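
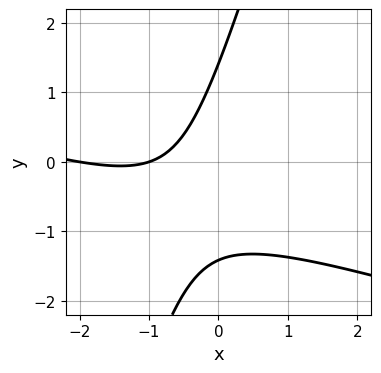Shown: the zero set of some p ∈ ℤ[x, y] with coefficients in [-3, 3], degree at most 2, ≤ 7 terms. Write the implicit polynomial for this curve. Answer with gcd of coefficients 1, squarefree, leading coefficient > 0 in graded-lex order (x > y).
1. The degree is 2 — the shape is more complex than any degree-1 curve.
2. Checking where it meets the axes: among the integer gridlines, it crosses the x-axis at x ∈ {-2, -1}.
3. Fitting integer coefficients to these (and the overall shape) gives p.

x^2 + 3*x*y - y^2 + 3*x + 2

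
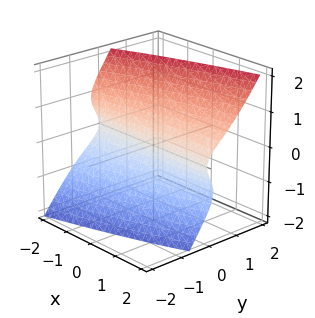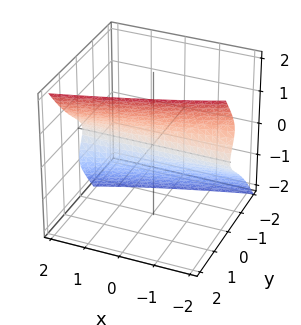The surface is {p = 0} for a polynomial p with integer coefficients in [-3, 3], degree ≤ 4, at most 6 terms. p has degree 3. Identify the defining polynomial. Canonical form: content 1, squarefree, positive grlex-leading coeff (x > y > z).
deg p = 3. A generic line meets the surface in up to 3 points.
Reading off the gridlines: every point of the x-axis in the box is on the surface; it crosses the y-axis at the gridline y = 0; it meets the z-axis at z = 0 (among the integer gridlines).
Matching integer coefficients to the picture gives p.

2*x*z^2 - 2*y^2*z - 3*y*z^2 + 3*z^3 - 3*y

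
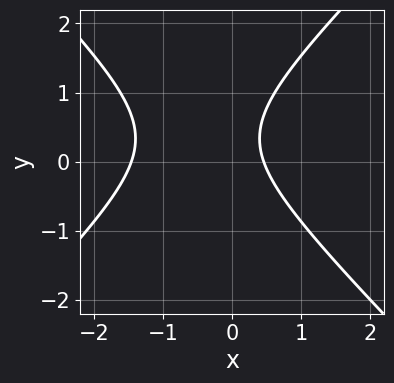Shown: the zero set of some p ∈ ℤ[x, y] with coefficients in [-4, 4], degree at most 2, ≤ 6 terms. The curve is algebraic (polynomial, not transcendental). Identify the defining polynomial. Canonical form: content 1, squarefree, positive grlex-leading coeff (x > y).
Degree: a generic line meets the curve in up to 2 points, so deg p = 2.
Against the integer gridlines: it misses every integer gridline on the y-axis.
Assembling these constraints gives the stated polynomial.

3*x^2 - 3*y^2 + 3*x + 2*y - 2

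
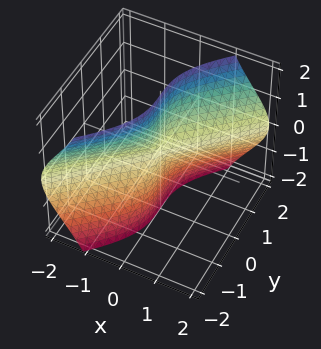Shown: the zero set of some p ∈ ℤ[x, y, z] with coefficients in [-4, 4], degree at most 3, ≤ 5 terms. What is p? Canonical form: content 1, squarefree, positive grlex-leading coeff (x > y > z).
Degree: a generic line meets the surface in up to 3 points, so deg p = 3.
Observable constraints: every point of the z-axis in the box is on the surface; every point of the x-axis in the box is on the surface; one y-axis crossing is at y = 0.
Together with the visible shape, these determine p as stated.

x*y^2 + x*z^2 - y^3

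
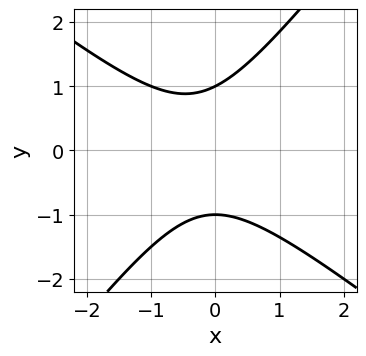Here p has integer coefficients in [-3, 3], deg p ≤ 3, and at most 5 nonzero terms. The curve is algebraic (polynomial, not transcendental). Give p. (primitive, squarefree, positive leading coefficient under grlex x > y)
The degree is 2 — the shape is more complex than any degree-1 curve.
Checking where it meets the axes: the curve avoids every integer x-axis point in the box; the y-axis gridline crossings are at y ∈ {-1, 1}.
Solving for integer coefficients yields p as stated.

2*x^2 + x*y - 2*y^2 + x + 2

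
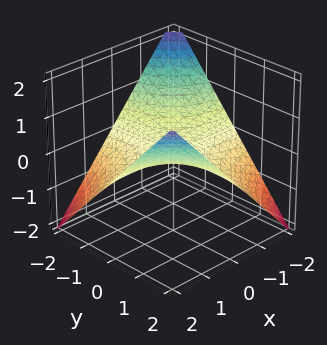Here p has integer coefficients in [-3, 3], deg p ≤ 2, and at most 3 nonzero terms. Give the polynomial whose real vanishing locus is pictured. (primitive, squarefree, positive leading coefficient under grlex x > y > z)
x*y - 2*z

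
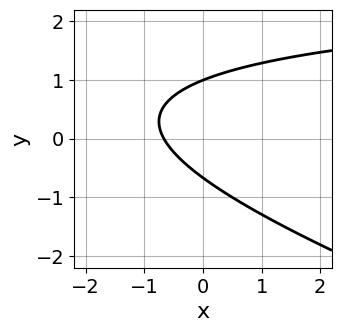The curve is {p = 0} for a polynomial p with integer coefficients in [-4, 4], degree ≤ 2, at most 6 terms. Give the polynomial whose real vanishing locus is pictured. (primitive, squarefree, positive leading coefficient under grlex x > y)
x*y + 3*y^2 - 3*x - y - 2

1. The degree is 2 — a generic line meets the curve in up to 2 points.
2. Reading off the gridlines: it crosses the y-axis at the gridline y = 1.
3. Solving for integer coefficients yields p as stated.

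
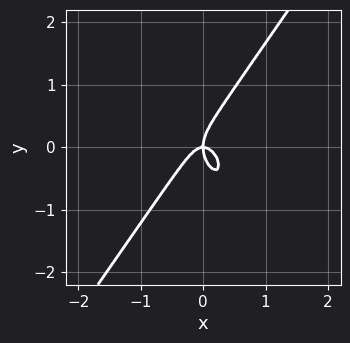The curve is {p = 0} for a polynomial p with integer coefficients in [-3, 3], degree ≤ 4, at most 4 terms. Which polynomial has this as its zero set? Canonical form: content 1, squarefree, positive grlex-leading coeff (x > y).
deg p = 3. The shape is more complex than any degree-2 curve.
Against the integer gridlines: it meets the y-axis at y = 0 (among the integer gridlines); it crosses the x-axis at the gridline x = 0.
Matching integer coefficients to the picture gives p.

3*x^3 - y^3 + x*y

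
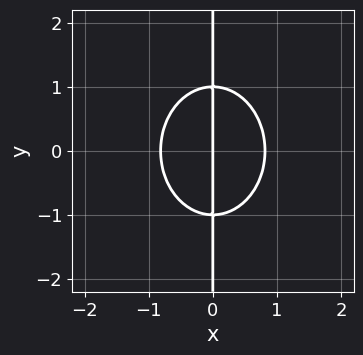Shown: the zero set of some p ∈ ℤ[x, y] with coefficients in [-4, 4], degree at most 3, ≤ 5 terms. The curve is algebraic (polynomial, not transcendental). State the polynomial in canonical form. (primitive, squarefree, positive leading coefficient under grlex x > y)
Degree: a generic line meets the curve in up to 3 points, so deg p = 3.
Symmetries: mirror symmetry y ↦ −y ⇒ only even powers of y.
From the visible intercepts: it crosses the x-axis at the gridline x = 0; every point of the y-axis in the box is on the curve.
The integer polynomial consistent with all of this is the stated p.

3*x^3 + 2*x*y^2 - 2*x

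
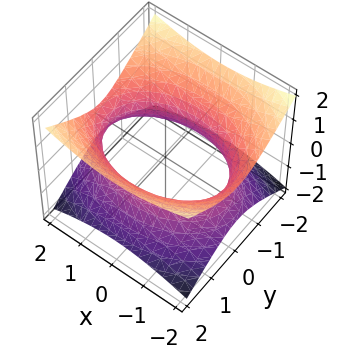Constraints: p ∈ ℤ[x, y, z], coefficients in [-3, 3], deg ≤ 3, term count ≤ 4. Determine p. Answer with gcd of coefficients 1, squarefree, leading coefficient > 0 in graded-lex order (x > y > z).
x^2 + 2*y^2 - 3*z^2 - 3

The degree is 2 — an hourglass — one-sheet hyperboloid; a quadric.
Symmetries: the x ↦ −x reflection is a symmetry, so x appears only in even powers; the z ↦ −z reflection is a symmetry, so z appears only in even powers; mirror symmetry y ↦ −y ⇒ only even powers of y.
Observable constraints: it misses every integer gridline on the z-axis.
Together with the visible shape, these determine p as stated.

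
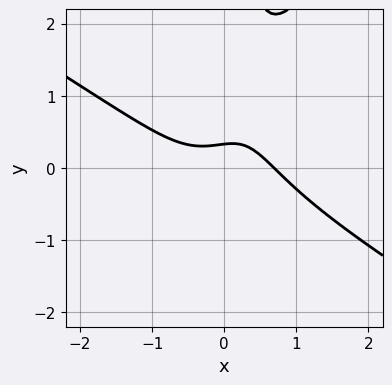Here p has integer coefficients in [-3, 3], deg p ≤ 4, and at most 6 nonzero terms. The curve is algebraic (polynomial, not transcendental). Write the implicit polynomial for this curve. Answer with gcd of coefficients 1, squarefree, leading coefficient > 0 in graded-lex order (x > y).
3*x^3 + 3*x^2*y - 3*x*y^2 + 3*y - 1

First, deg p = 3.
Finally, matching integer coefficients to the picture gives p.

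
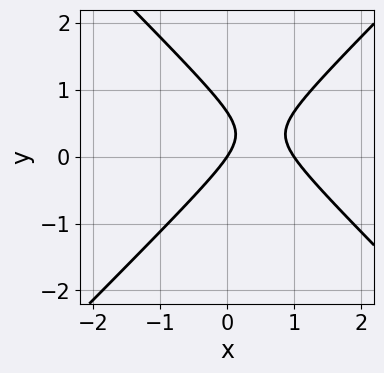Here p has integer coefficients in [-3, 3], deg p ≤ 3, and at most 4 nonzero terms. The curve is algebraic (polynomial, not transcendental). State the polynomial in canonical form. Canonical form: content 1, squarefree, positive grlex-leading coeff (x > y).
First, deg p = 2. No degree-1 curve has this shape.
Then, observable constraints: it crosses the y-axis at the gridline y = 0; among the integer gridlines, it crosses the x-axis at x ∈ {0, 1}.
Finally, together with the visible shape, these determine p as stated.

3*x^2 - 3*y^2 - 3*x + 2*y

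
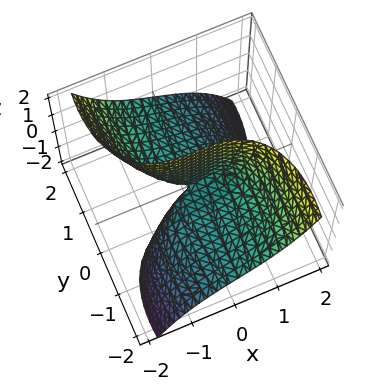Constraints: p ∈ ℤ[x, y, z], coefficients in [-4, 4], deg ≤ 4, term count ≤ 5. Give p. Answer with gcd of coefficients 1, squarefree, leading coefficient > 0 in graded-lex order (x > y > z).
x^3 + x*y^2 + 3*y*z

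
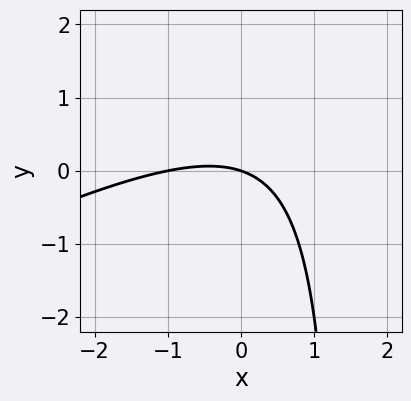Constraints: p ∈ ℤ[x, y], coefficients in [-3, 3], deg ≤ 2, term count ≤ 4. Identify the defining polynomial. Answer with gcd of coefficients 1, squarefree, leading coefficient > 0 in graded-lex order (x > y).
deg p = 2.
Reading off the gridlines: it crosses the y-axis at the gridline y = 0; the x-axis gridline crossings are at x ∈ {-1, 0}.
Putting this together gives p.

x^2 - 2*x*y + x + 3*y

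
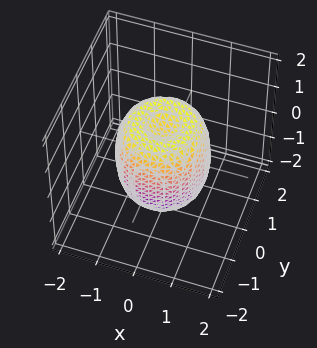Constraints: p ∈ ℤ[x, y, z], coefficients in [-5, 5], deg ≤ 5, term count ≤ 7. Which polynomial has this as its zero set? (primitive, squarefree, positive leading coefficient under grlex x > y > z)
2*x^4 + 4*x^2*y^2 + 2*y^4 - 2*x^2 - 2*y^2 + z^2 - 1

(a) Degree: no degree-3 surface has this shape, so deg p = 4.
(b) Symmetries: rotational symmetry about the z-axis ⇒ p depends on x, y only through x² + y².
(c) Against the integer gridlines: among the integer gridlines, it crosses the z-axis at z ∈ {-1, 1}; a circular section at z = -1 has radius exactly 1.
(d) Together with the visible shape, these determine p as stated.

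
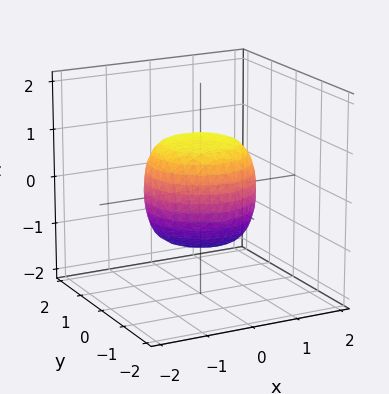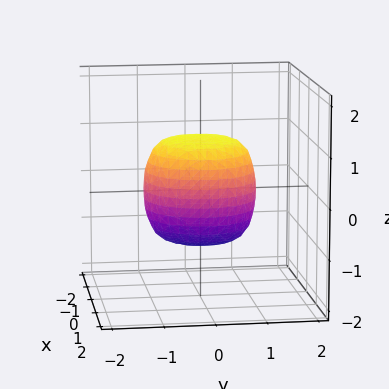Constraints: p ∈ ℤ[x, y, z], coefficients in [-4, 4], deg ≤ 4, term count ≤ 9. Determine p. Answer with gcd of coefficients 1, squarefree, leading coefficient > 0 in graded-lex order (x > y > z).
2*x^4 + 4*x^2*y^2 + 2*y^4 - x^2 - y^2 + 2*z^2 - 2

(a) Degree: no degree-3 surface has this shape, so deg p = 4.
(b) Symmetries: the z-axis is an axis of rotation, so x and y enter only as x² + y².
(c) From the visible intercepts: among the integer gridlines, it crosses the z-axis at z ∈ {-1, 1}; a circular section at z = 1 has radius between 0 and 1.
(d) Assembling these constraints gives the stated polynomial.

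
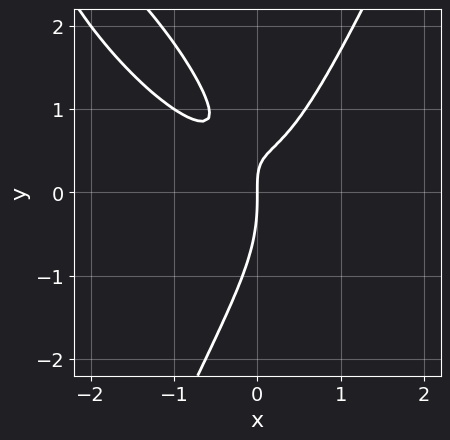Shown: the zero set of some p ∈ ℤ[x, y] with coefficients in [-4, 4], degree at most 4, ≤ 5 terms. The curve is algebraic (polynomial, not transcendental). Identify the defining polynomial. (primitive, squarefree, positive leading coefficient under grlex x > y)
3*x^3 + 3*x^2*y - y^3 - 3*x*y + 2*x

First, deg p = 3. The shape is more complex than any degree-2 curve.
Next, observable constraints: it meets the x-axis at x = 0 (among the integer gridlines); it crosses the y-axis at the gridline y = 0.
Finally, solving for integer coefficients yields p as stated.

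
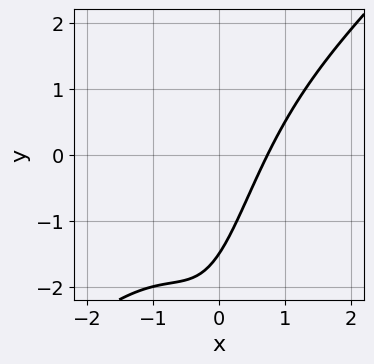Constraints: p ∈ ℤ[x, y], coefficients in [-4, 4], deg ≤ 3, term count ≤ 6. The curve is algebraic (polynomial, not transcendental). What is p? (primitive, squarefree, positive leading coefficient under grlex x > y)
(a) Degree: a generic line meets the curve in up to 3 points, so deg p = 3.
(b) Matching integer coefficients to the picture gives p.

2*x^3 - 2*x^2*y + 3*x - 2*y - 3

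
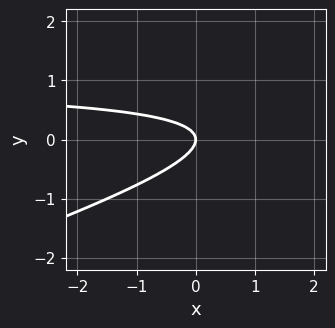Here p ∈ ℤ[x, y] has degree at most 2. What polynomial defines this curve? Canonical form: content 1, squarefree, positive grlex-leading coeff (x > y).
x*y - 3*y^2 - x

Degree: no degree-1 curve has this shape, so deg p = 2.
Observable constraints: it crosses the x-axis at the gridline x = 0; one y-axis crossing is at y = 0.
Fitting integer coefficients to these (and the overall shape) gives p.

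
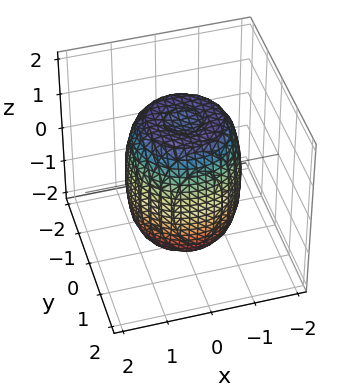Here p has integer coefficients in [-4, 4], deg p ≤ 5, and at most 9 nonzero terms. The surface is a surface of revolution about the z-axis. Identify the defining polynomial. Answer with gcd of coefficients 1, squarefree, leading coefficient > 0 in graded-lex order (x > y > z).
2*x^4 + 4*x^2*y^2 + 2*y^4 - 2*x^2 - 2*y^2 + z^2 - 2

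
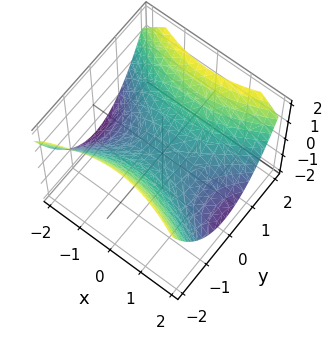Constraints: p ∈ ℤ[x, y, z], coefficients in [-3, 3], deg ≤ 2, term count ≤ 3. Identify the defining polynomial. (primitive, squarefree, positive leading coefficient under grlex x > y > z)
x^2 - 2*y^2 + 3*z

First, the degree is 2 — a hyperbolic paraboloid; a quadric.
Next, symmetries: the x ↦ −x reflection is a symmetry, so x appears only in even powers; the y ↦ −y reflection is a symmetry, so y appears only in even powers.
Next, from the axis intercepts and sections: it meets the y-axis at y = 0 (among the integer gridlines); it meets the z-axis at z = 0 (among the integer gridlines); it meets the x-axis at x = 0 (among the integer gridlines).
Finally, putting this together gives p.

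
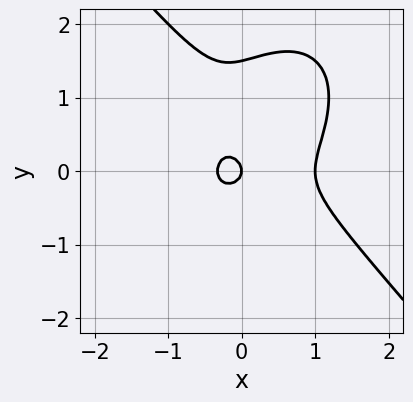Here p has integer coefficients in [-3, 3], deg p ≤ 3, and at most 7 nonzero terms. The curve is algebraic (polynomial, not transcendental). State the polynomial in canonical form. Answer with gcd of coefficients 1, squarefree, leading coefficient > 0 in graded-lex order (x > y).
3*x^3 + 2*y^3 - 2*x^2 - 3*y^2 - x

First, deg p = 3.
Then, observable constraints: the x-axis gridline crossings are at x ∈ {0, 1}; it meets the y-axis at y = 0 (among the integer gridlines).
Finally, matching integer coefficients to the picture gives p.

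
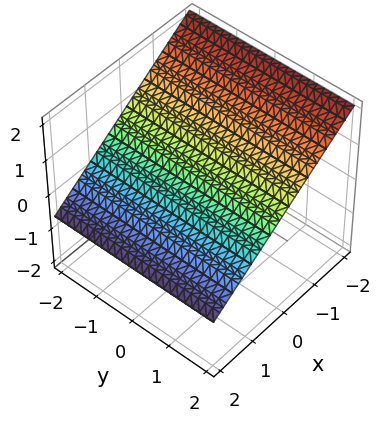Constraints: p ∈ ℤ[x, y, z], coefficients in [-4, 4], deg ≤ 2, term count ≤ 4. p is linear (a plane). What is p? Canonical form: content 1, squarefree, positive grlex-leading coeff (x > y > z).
1. The degree is 1 — every cross-section is a straight line — this is a plane.
2. From the axis intercepts and sections: it meets the x-axis at x = 1 (among the integer gridlines); it misses every integer gridline on the y-axis.
3. Fitting integer coefficients to these (and the overall shape) gives p.

2*x + 3*z - 2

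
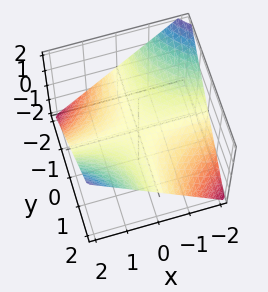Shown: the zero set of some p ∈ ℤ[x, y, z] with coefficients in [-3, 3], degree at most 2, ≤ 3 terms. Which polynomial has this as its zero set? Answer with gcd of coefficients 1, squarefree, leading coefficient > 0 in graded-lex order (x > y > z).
(a) The degree is 2 — a hyperbolic paraboloid; a quadric.
(b) Checking where it meets the axes: every point of the x-axis in the box is on the surface; it crosses the z-axis at the gridline z = 0; the visible y-axis segment lies entirely on the surface.
(c) Together with the visible shape, these determine p as stated.

x*y - 2*z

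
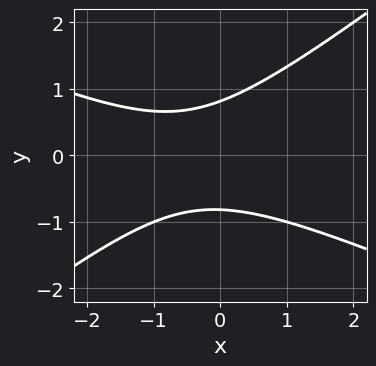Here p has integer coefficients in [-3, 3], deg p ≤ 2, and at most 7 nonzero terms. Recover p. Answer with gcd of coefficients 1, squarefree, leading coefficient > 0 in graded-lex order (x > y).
x^2 + x*y - 3*y^2 + x + 2

1. Degree: no degree-1 curve has this shape, so deg p = 2.
2. Reading off the gridlines: no x-intercept at any integer in the box.
3. Solving for integer coefficients yields p as stated.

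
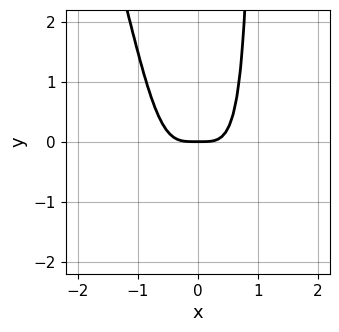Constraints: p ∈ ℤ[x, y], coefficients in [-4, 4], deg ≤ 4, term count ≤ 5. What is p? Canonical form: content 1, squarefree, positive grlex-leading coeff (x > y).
3*x^4 + x^3*y - y

First, deg p = 4. No degree-3 curve has this shape.
Then, from the visible intercepts: it meets the y-axis at y = 0 (among the integer gridlines); it crosses the x-axis at the gridline x = 0.
Finally, the integer polynomial consistent with all of this is the stated p.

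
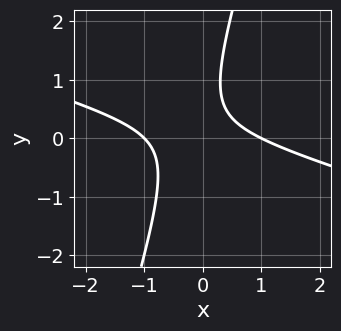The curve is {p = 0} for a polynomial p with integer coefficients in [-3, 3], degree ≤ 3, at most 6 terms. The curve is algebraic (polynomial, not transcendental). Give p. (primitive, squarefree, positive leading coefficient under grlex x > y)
Degree: the shape is more complex than any degree-1 curve, so deg p = 2.
From the visible intercepts: among the integer gridlines, it crosses the x-axis at x ∈ {-1, 1}; no y-intercept at any integer in the box.
Matching integer coefficients to the picture gives p.

x^2 + 3*x*y - y^2 + y - 1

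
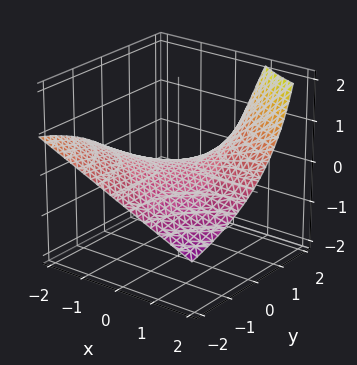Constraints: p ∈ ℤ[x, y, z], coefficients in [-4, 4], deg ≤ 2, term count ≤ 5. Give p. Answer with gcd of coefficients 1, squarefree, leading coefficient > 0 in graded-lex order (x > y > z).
Degree: a generic line meets the surface in up to 2 points, so deg p = 2.
From the axis intercepts and sections: it crosses the z-axis at the gridline z = 0; every point of the x-axis in the box is on the surface; the visible y-axis segment lies entirely on the surface.
Together with the visible shape, these determine p as stated.

x*y + y*z - 3*z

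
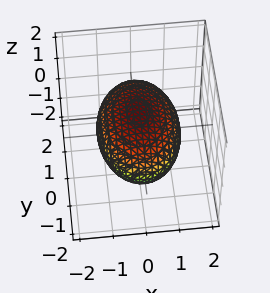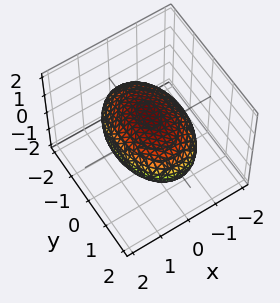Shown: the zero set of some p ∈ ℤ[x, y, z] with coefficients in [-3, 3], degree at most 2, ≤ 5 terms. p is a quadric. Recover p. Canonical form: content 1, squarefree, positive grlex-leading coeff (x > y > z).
2*x^2 + y^2 + 3*z^2 - 3

1. The degree is 2 — bounded and convex; a quadric.
2. Symmetries: the y ↦ −y reflection is a symmetry, so y appears only in even powers; mirror symmetry z ↦ −z ⇒ only even powers of z; the x ↦ −x reflection is a symmetry, so x appears only in even powers.
3. Against the integer gridlines: among the integer gridlines, it crosses the z-axis at z ∈ {-1, 1}.
4. Matching integer coefficients to the picture gives p.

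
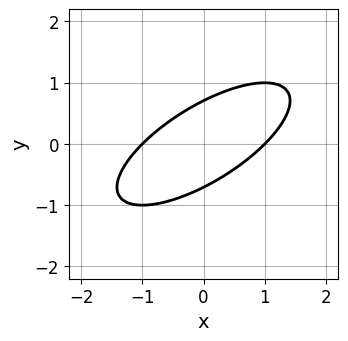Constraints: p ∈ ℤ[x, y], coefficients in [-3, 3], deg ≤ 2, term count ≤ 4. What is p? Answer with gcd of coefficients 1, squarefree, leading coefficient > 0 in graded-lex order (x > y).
(a) The degree is 2 — no degree-1 curve has this shape.
(b) From the visible intercepts: the x-axis gridline crossings are at x ∈ {-1, 1}.
(c) Putting this together gives p.

x^2 - 2*x*y + 2*y^2 - 1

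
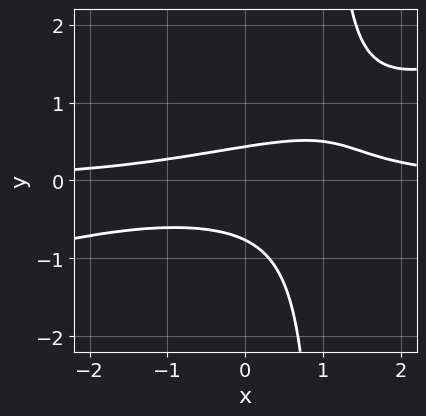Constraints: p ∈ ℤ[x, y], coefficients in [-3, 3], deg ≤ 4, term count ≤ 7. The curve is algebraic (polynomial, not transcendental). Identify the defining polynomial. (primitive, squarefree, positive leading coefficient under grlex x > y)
x^2*y - 3*x*y^2 + 3*y^2 + y - 1

1. Degree: a generic line meets the curve in up to 3 points, so deg p = 3.
2. From the visible intercepts: it misses every integer gridline on the x-axis.
3. Assembling these constraints gives the stated polynomial.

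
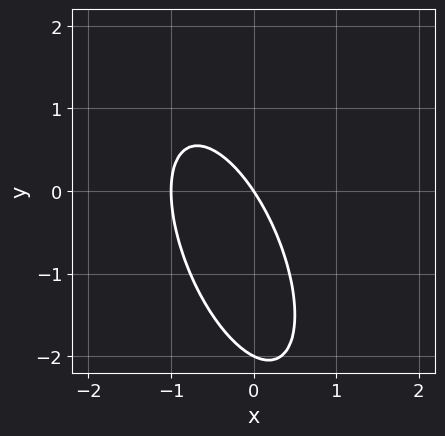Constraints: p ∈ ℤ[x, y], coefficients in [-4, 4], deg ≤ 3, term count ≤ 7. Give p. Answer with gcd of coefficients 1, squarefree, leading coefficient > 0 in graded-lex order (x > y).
First, degree: a generic line meets the curve in up to 2 points, so deg p = 2.
Then, observable constraints: among the integer gridlines, it crosses the x-axis at x ∈ {-1, 0}; among the integer gridlines, it crosses the y-axis at y ∈ {-2, 0}.
Finally, fitting integer coefficients to these (and the overall shape) gives p.

3*x^2 + 2*x*y + y^2 + 3*x + 2*y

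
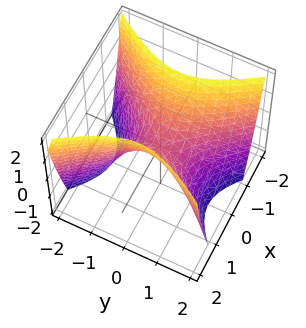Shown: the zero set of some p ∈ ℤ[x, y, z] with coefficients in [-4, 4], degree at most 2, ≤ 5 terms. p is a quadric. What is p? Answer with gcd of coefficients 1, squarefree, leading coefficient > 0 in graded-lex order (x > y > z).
3*x^2 - 2*y^2 - 2*z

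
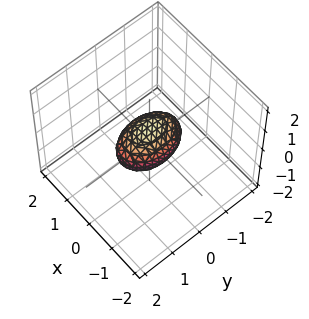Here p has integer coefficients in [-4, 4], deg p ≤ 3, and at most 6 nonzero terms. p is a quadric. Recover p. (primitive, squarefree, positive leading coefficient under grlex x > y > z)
2*x^2 + y^2 + 2*z^2 - 1

deg p = 2. Bounded and convex; a quadric.
Symmetries: mirror symmetry y ↦ −y ⇒ only even powers of y; mirror symmetry x ↦ −x ⇒ only even powers of x; mirror symmetry z ↦ −z ⇒ only even powers of z.
Checking where it meets the axes: the y-axis gridline crossings are at y ∈ {-1, 1}.
Assembling these constraints gives the stated polynomial.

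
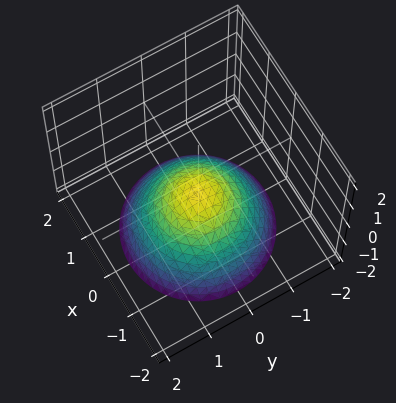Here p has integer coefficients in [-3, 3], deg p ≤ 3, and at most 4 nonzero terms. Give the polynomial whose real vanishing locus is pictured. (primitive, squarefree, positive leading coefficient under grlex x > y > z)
1. Degree: the shape is more complex than any degree-1 surface, so deg p = 2.
2. By symmetry, the z-axis is an axis of rotation, so x and y enter only as x² + y².
3. Against the integer gridlines: the surface avoids every integer x-axis point in the box; no y-intercept at any integer in the box; a circular section at z = -1 has radius exactly 1.
4. These observations pin down the coefficients.

2*x^2 + 2*y^2 + 3*z + 1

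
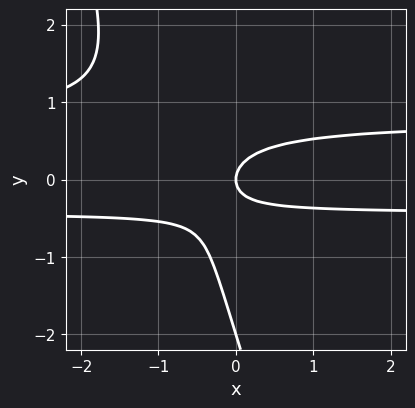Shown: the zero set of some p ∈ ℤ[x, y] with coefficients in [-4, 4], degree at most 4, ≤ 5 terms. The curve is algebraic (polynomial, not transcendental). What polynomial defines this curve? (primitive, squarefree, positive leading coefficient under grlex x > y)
(a) deg p = 3. A generic line meets the curve in up to 3 points.
(b) From the visible intercepts: among the integer gridlines, it crosses the y-axis at y ∈ {-2, 0}; it meets the x-axis at x = 0 (among the integer gridlines).
(c) Together with the visible shape, these determine p as stated.

3*x*y^2 + y^3 - x*y + 2*y^2 - x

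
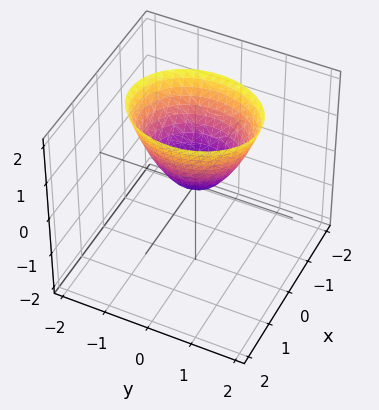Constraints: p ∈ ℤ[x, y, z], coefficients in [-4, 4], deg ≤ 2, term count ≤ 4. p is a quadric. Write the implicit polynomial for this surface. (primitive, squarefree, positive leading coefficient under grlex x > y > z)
First, deg p = 2.
Then, symmetries: the x ↦ −x reflection is a symmetry, so x appears only in even powers; the y ↦ −y reflection is a symmetry, so y appears only in even powers.
Then, reading off the gridlines: it meets the z-axis at z = 0 (among the integer gridlines); one y-axis crossing is at y = 0.
Finally, matching integer coefficients to the picture gives p.

3*x^2 + 2*y^2 - 2*z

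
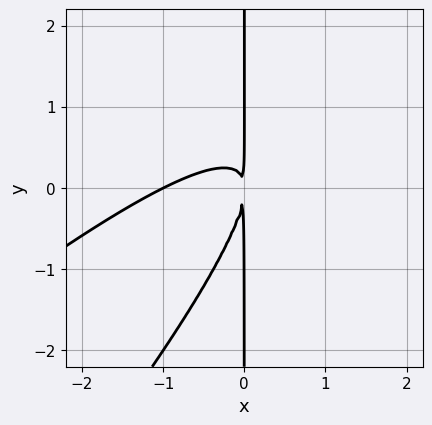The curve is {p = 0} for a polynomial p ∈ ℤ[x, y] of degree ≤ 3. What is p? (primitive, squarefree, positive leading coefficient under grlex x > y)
deg p = 3.
Observable constraints: one x-axis crossing is at x = -1; every point of the y-axis in the box is on the curve.
Matching integer coefficients to the picture gives p.

x^3 - 2*x^2*y + x*y^2 + x^2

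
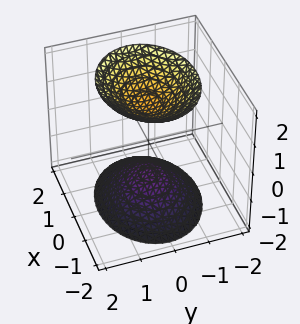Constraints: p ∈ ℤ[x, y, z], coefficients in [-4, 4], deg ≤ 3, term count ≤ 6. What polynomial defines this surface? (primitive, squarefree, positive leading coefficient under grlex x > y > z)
I count 2 distinct pieces. Treating them together as one polynomial.
Degree: two separate bowl-shaped sheets opening away from each other; a quadric, so deg p = 2.
Symmetries: it's symmetric under z → −z, forcing even powers of z; it's symmetric under y → −y, forcing even powers of y; mirror symmetry x ↦ −x ⇒ only even powers of x.
Checking where it meets the axes: no x-intercept at any integer in the box; no y-intercept at any integer in the box.
Together with the visible shape, these determine p as stated.

2*x^2 + 3*y^2 - 2*z^2 + 3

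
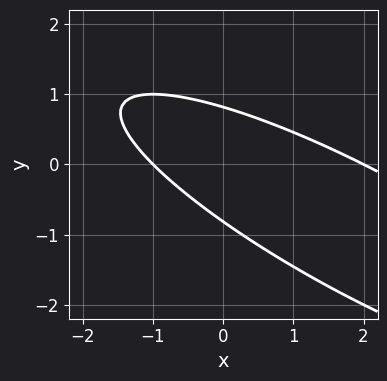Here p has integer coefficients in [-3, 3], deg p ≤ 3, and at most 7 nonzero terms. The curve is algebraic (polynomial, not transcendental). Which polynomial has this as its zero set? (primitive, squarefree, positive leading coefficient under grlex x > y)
First, degree: a generic line meets the curve in up to 2 points, so deg p = 2.
Next, against the integer gridlines: the x-axis gridline crossings are at x ∈ {-1, 2}.
Finally, together with the visible shape, these determine p as stated.

x^2 + 3*x*y + 3*y^2 - x - 2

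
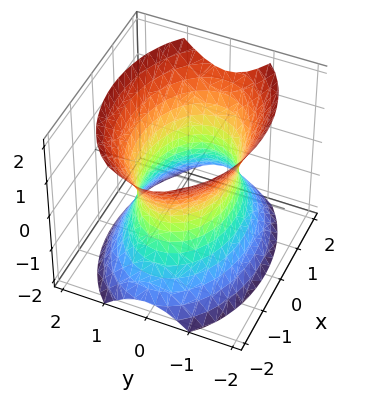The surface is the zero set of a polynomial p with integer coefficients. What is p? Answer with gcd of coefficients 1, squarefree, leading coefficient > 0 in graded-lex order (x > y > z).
x^2 + 2*y^2 - z^2 - 2

1. deg p = 2.
2. Symmetries: it's symmetric under y → −y, forcing even powers of y; mirror symmetry z ↦ −z ⇒ only even powers of z; the x ↦ −x reflection is a symmetry, so x appears only in even powers.
3. Against the integer gridlines: the y-axis gridline crossings are at y ∈ {-1, 1}; no z-intercept at any integer in the box.
4. Fitting integer coefficients to these (and the overall shape) gives p.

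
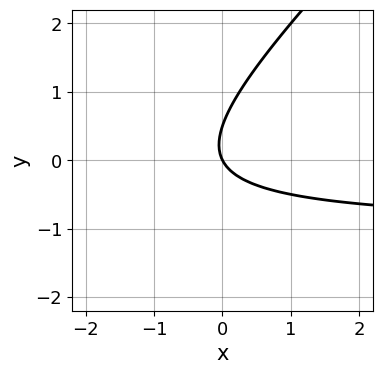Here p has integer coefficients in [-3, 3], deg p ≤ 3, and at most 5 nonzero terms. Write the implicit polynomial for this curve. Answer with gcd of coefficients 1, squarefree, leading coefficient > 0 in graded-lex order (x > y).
2*x*y - 2*y^2 + 2*x + y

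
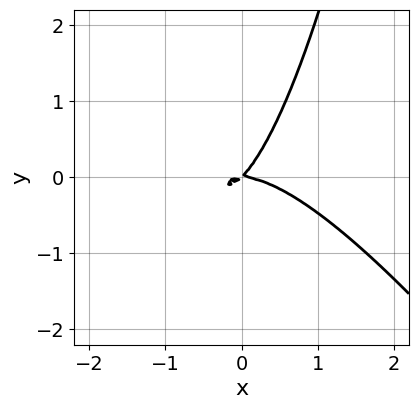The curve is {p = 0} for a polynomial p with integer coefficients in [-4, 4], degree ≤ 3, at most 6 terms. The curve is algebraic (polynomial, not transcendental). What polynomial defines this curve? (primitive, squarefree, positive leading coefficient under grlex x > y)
3*x^3 + 2*x^2*y + 3*x*y - 3*y^2

First, degree: a generic line meets the curve in up to 3 points, so deg p = 3.
Then, from the visible intercepts: it crosses the y-axis at the gridline y = 0; it crosses the x-axis at the gridline x = 0.
Finally, these observations pin down the coefficients.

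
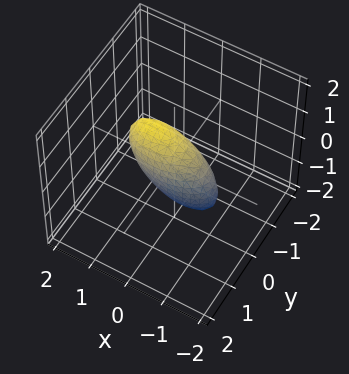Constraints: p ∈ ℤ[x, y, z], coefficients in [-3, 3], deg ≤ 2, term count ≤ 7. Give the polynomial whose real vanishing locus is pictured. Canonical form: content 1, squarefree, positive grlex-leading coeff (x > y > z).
x^2 - x*z + 3*y^2 + z^2 - 1

(a) The degree is 2 — a generic line meets the surface in up to 2 points.
(b) From the axis intercepts and sections: among the integer gridlines, it crosses the z-axis at z ∈ {-1, 1}; the x-axis gridline crossings are at x ∈ {-1, 1}.
(c) Together with the visible shape, these determine p as stated.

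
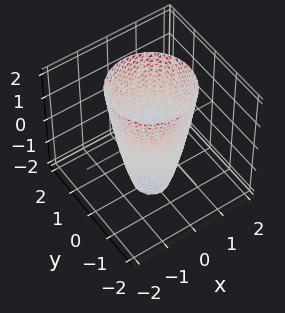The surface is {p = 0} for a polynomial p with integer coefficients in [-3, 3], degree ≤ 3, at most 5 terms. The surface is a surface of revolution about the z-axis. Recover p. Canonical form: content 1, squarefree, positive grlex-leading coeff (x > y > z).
3*x^2 + 3*y^2 - z - 3

(a) deg p = 2. The shape is more complex than any degree-1 surface.
(b) Symmetries: rotational symmetry about the z-axis ⇒ p depends on x, y only through x² + y².
(c) Against the integer gridlines: the y-axis gridline crossings are at y ∈ {-1, 1}; among the integer gridlines, it crosses the x-axis at x ∈ {-1, 1}; the surface avoids every integer z-axis point in the box.
(d) Matching integer coefficients to the picture gives p.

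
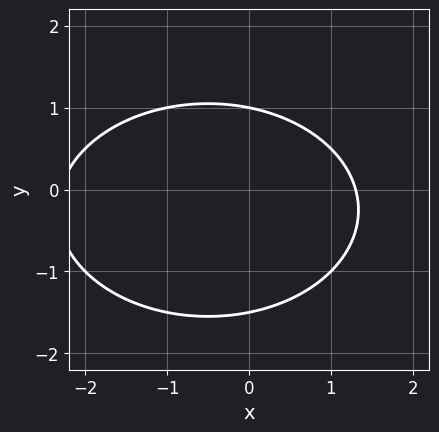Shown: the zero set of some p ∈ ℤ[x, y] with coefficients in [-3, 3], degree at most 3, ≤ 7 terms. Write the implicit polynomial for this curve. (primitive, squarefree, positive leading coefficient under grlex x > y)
x^2 + 2*y^2 + x + y - 3

1. deg p = 2.
2. Observable constraints: one y-axis crossing is at y = 1.
3. Fitting integer coefficients to these (and the overall shape) gives p.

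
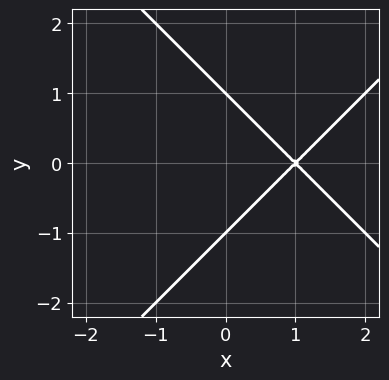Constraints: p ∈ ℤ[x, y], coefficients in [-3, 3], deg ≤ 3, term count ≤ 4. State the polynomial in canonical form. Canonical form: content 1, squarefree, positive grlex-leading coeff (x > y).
x^2 - y^2 - 2*x + 1

First, deg p = 2. A generic line meets the curve in up to 2 points.
Next, symmetries: the y ↦ −y reflection is a symmetry, so y appears only in even powers.
Next, from the visible intercepts: one x-axis crossing is at x = 1; among the integer gridlines, it crosses the y-axis at y ∈ {-1, 1}.
Finally, the integer polynomial consistent with all of this is the stated p.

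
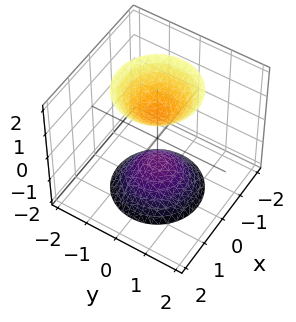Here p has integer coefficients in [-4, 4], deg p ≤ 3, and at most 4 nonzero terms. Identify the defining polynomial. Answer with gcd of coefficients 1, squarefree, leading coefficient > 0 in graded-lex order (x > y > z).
There are 2 components. They look like related sheets of one shape, so recover p as a whole.
deg p = 2. A generic line meets the surface in up to 2 points.
By symmetry, the surface is invariant under rotation about z: p = q(x² + y², z).
Reading off the gridlines: the z-axis gridline crossings are at z ∈ {-1, 1}; the surface avoids every integer x-axis point in the box.
Fitting integer coefficients to these (and the overall shape) gives p.

2*x^2 + 2*y^2 - z^2 + 1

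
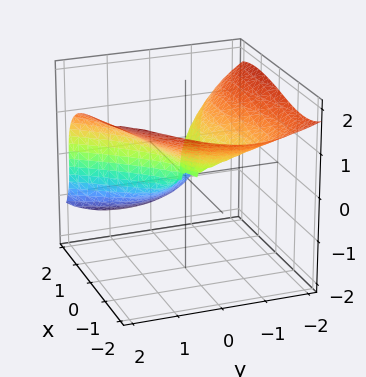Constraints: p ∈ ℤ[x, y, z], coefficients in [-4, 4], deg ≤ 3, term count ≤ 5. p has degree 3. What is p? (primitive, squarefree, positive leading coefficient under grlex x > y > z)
1. Degree: no degree-2 surface has this shape, so deg p = 3.
2. Reading off the gridlines: it crosses the y-axis at the gridline y = 0; it crosses the x-axis at the gridline x = 0; one z-axis crossing is at z = 0.
3. These observations pin down the coefficients.

x^3 + 3*z^3 + 2*x*y - 3*y^2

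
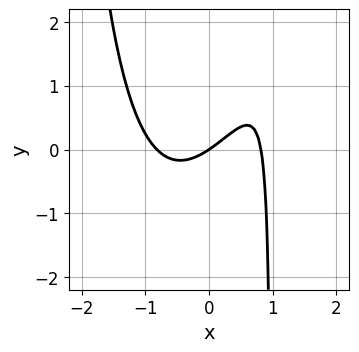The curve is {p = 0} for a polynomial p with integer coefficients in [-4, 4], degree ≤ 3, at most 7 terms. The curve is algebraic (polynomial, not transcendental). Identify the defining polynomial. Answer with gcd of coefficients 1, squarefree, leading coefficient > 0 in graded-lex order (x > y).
First, degree: a generic line meets the curve in up to 3 points, so deg p = 3.
Next, against the integer gridlines: it meets the x-axis at x = 0 (among the integer gridlines); it meets the y-axis at y = 0 (among the integer gridlines).
Finally, matching integer coefficients to the picture gives p.

3*x^3 - x^2*y - 2*x*y - 2*x + 3*y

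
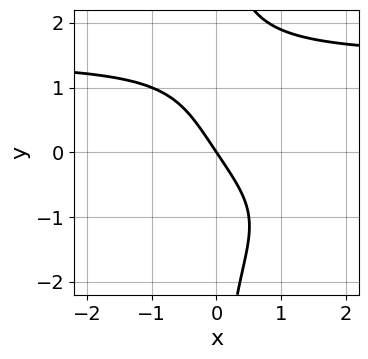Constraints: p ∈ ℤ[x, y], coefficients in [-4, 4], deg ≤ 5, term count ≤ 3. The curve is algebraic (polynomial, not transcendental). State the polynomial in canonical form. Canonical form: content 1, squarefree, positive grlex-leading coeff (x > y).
x*y^3 - 3*x - 2*y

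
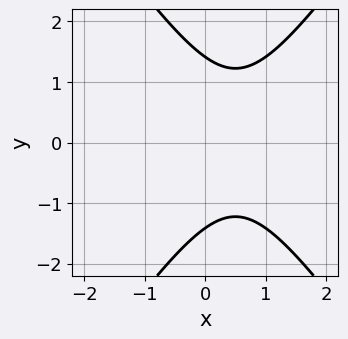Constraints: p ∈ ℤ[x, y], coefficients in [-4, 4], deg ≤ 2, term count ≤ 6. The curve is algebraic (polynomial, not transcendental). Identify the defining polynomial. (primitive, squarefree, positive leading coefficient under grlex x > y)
2*x^2 - y^2 - 2*x + 2

The degree is 2 — no degree-1 curve has this shape.
Symmetries: mirror symmetry y ↦ −y ⇒ only even powers of y.
Against the integer gridlines: it misses every integer gridline on the x-axis.
These observations pin down the coefficients.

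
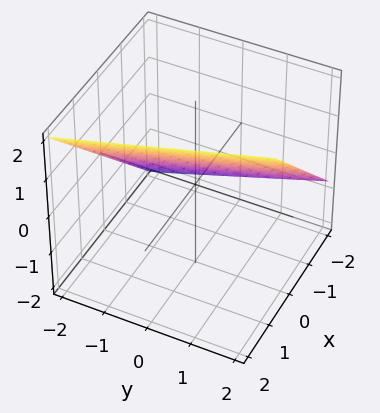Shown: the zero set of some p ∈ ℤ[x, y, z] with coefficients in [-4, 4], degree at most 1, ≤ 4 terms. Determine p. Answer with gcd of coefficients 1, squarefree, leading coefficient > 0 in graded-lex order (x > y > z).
1. Degree: every cross-section is a straight line — this is a plane, so deg p = 1.
2. Against the integer gridlines: it meets the y-axis at y = -2 (among the integer gridlines).
3. These observations pin down the coefficients.

3*x + y - 3*z + 2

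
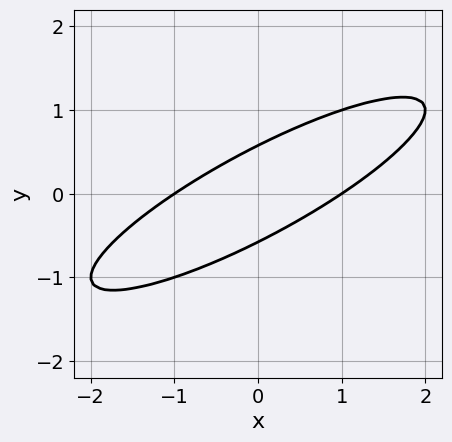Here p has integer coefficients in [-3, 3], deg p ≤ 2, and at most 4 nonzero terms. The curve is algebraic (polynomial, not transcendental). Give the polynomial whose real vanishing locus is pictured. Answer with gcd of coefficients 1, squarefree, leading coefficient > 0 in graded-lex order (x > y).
x^2 - 3*x*y + 3*y^2 - 1

deg p = 2.
Checking where it meets the axes: the x-axis gridline crossings are at x ∈ {-1, 1}.
Matching integer coefficients to the picture gives p.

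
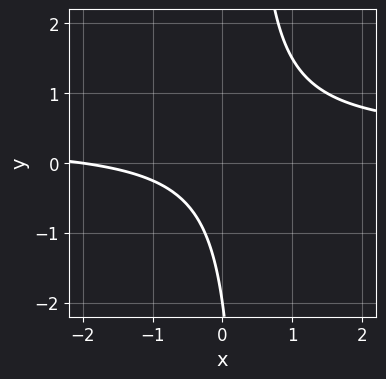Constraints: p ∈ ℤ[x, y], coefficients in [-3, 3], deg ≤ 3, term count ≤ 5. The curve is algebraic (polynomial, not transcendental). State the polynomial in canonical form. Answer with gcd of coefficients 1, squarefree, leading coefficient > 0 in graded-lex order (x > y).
3*x*y - x - y - 2

Degree: no degree-1 curve has this shape, so deg p = 2.
Reading off the gridlines: it meets the y-axis at y = -2 (among the integer gridlines); it crosses the x-axis at the gridline x = -2.
Fitting integer coefficients to these (and the overall shape) gives p.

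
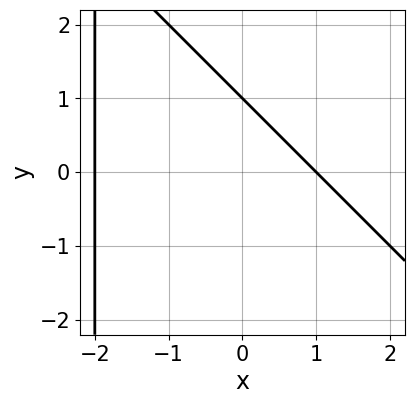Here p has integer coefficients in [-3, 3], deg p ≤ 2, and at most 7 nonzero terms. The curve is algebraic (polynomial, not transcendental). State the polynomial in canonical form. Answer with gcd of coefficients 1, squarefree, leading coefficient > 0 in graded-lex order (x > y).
x^2 + x*y + x + 2*y - 2

The degree is 2 — no degree-1 curve has this shape.
Observable constraints: one y-axis crossing is at y = 1; among the integer gridlines, it crosses the x-axis at x ∈ {-2, 1}.
These observations pin down the coefficients.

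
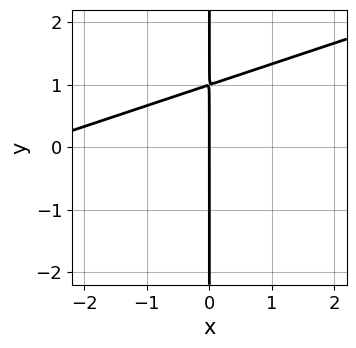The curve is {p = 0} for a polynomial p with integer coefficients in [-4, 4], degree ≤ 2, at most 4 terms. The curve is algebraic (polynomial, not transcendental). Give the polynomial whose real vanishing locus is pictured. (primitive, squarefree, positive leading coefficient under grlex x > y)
x^2 - 3*x*y + 3*x

First, degree: a generic line meets the curve in up to 2 points, so deg p = 2.
Then, checking where it meets the axes: the visible y-axis segment lies entirely on the curve; it crosses the x-axis at the gridline x = 0.
Finally, these observations pin down the coefficients.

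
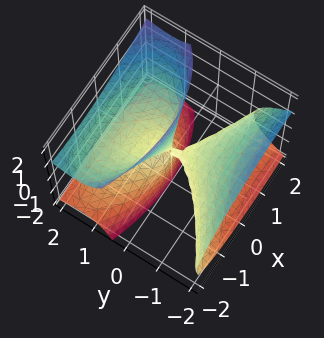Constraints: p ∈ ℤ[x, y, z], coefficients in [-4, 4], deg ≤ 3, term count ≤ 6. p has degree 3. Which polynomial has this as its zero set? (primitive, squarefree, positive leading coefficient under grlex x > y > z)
First, degree: a generic line meets the surface in up to 3 points, so deg p = 3.
Next, checking where it meets the axes: it meets the x-axis at x = 0 (among the integer gridlines); the visible z-axis segment lies entirely on the surface; it crosses the y-axis at the gridline y = 0.
Finally, fitting integer coefficients to these (and the overall shape) gives p.

y^3 - 2*y*z^2 + x^2 + x*y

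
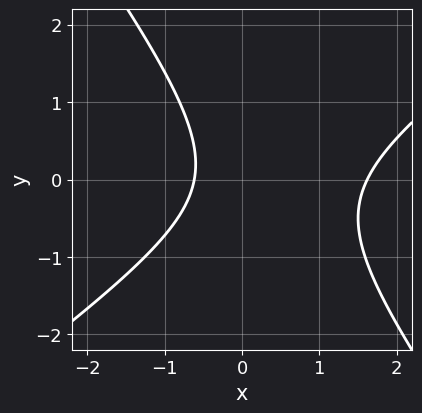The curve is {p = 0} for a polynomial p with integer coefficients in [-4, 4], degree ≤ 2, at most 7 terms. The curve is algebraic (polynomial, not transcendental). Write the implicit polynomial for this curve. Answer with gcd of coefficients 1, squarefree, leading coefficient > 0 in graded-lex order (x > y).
3*x^2 - 2*x*y - 3*y^2 - 3*x - 3

The degree is 2 — the shape is more complex than any degree-1 curve.
Against the integer gridlines: no y-intercept at any integer in the box.
Assembling these constraints gives the stated polynomial.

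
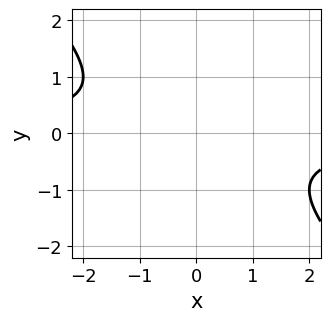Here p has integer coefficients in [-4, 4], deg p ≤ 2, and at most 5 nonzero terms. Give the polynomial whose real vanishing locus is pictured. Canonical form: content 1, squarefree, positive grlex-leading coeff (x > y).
x*y + y^2 + 1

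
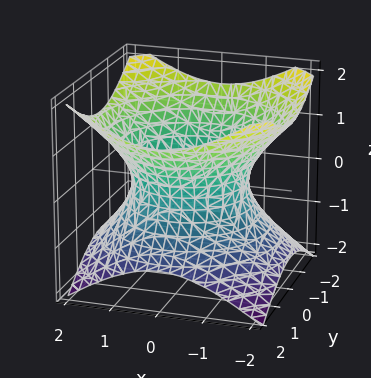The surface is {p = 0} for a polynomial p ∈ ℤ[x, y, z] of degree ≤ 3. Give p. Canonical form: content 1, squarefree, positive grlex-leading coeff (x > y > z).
2*x^2 + 2*y^2 - 3*z^2 - 3

First, the degree is 2 — no degree-1 surface has this shape.
Next, symmetry: every cross-section ⟂ z is a circle, so x, y appear only via x² + y².
Then, observable constraints: a circular section at z = 0 has radius between 1 and 2; no z-intercept at any integer in the box.
Finally, the integer polynomial consistent with all of this is the stated p.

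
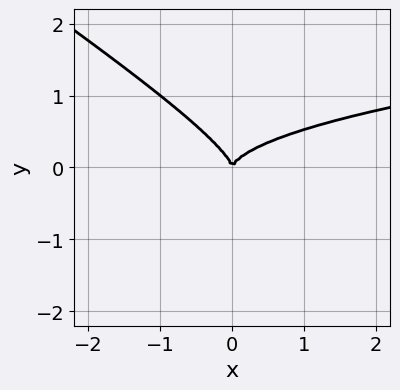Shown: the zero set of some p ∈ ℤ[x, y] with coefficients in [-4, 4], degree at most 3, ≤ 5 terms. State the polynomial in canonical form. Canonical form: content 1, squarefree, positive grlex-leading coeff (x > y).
1. deg p = 3.
2. Observable constraints: one x-axis crossing is at x = 0; it meets the y-axis at y = 0 (among the integer gridlines).
3. The integer polynomial consistent with all of this is the stated p.

2*x*y^2 + 3*y^3 - x^2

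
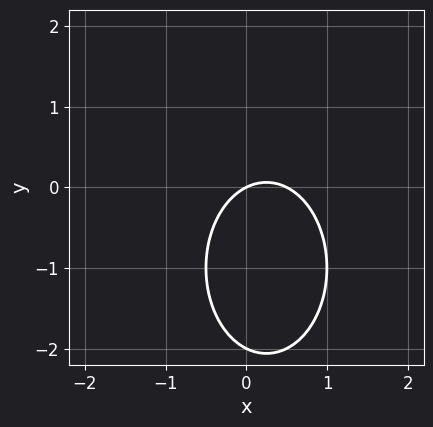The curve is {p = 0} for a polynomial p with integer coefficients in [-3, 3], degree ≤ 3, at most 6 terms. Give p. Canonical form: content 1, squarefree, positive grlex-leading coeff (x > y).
2*x^2 + y^2 - x + 2*y

(a) The degree is 2 — the shape is more complex than any degree-1 curve.
(b) Checking where it meets the axes: it crosses the x-axis at the gridline x = 0; the y-axis gridline crossings are at y ∈ {-2, 0}.
(c) Solving for integer coefficients yields p as stated.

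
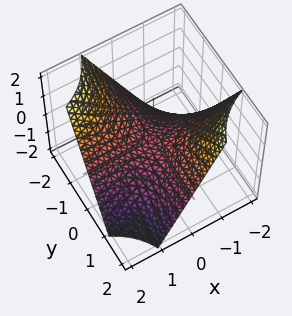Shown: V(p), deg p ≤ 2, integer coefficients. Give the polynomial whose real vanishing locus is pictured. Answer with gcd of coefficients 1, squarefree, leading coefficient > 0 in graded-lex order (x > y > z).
x*y + z

First, degree: a hyperbolic paraboloid; a quadric, so deg p = 2.
Next, against the integer gridlines: every point of the y-axis in the box is on the surface; every point of the x-axis in the box is on the surface; it crosses the z-axis at the gridline z = 0.
Finally, solving for integer coefficients yields p as stated.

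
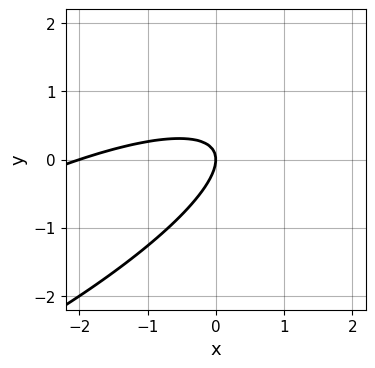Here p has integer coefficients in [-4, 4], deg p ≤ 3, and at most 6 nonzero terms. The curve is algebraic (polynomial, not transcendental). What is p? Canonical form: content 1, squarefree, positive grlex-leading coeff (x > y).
(a) The degree is 2 — a generic line meets the curve in up to 2 points.
(b) Against the integer gridlines: among the integer gridlines, it crosses the x-axis at x ∈ {-2, 0}; it crosses the y-axis at the gridline y = 0.
(c) Solving for integer coefficients yields p as stated.

x^2 - 3*x*y + 3*y^2 + 2*x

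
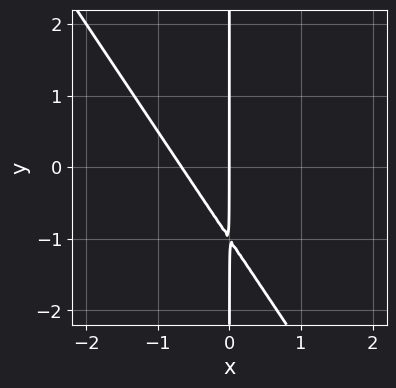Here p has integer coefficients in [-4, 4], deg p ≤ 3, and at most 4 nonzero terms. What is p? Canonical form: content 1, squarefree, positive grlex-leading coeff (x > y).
Degree: no degree-1 curve has this shape, so deg p = 2.
Observable constraints: the visible y-axis segment lies entirely on the curve; it meets the x-axis at x = 0 (among the integer gridlines).
Assembling these constraints gives the stated polynomial.

3*x^2 + 2*x*y + 2*x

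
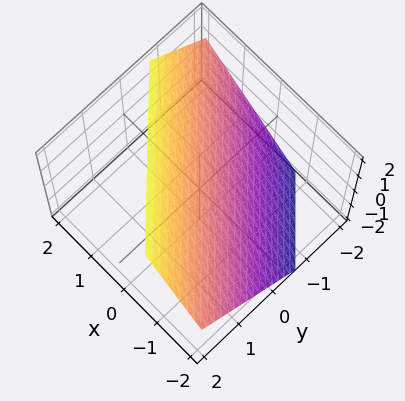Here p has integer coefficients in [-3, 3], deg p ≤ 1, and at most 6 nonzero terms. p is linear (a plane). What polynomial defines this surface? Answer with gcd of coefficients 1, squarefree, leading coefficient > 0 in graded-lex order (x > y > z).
3*x + 3*y - 3*z + 2

1. The degree is 1 — every cross-section is a straight line — this is a plane.
2. Matching integer coefficients to the picture gives p.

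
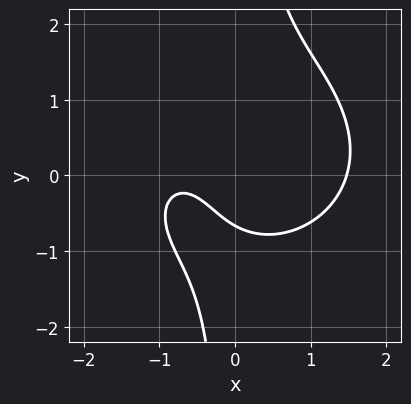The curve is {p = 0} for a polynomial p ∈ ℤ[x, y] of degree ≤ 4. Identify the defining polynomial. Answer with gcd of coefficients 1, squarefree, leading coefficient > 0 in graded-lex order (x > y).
deg p = 3. No degree-2 curve has this shape.
The integer polynomial consistent with all of this is the stated p.

2*x^3 + 3*x*y^2 - 3*x - 3*y - 2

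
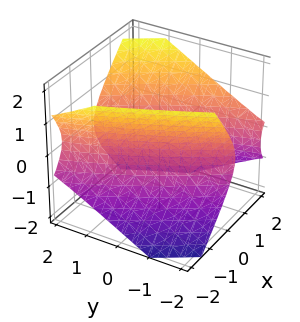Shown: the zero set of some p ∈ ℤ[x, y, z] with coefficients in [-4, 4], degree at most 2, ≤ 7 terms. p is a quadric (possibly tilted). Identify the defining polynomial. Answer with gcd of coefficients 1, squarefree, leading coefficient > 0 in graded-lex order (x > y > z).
First, the picture has 2 separate pieces.
Then, degree: a generic line meets the surface in up to 2 points, so deg p = 2.
Next, observable constraints: the x-axis gridline crossings are at x ∈ {-1, 1}; the surface avoids every integer z-axis point in the box.
Finally, solving for integer coefficients yields p as stated.

3*x^2 + 3*x*y - x*z + y^2 - 3*z^2 - 3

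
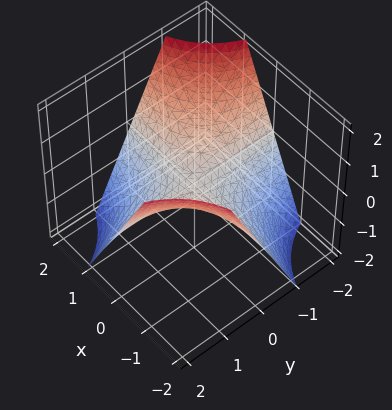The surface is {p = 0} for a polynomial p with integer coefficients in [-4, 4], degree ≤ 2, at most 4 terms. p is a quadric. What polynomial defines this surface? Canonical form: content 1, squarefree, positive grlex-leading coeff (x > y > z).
First, degree: a hyperbolic paraboloid; a quadric, so deg p = 2.
Next, from the visible intercepts: it crosses the z-axis at the gridline z = 0; every point of the x-axis in the box is on the surface; every point of the y-axis in the box is on the surface.
Finally, matching integer coefficients to the picture gives p.

x*y + z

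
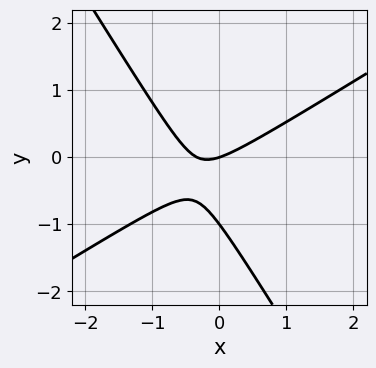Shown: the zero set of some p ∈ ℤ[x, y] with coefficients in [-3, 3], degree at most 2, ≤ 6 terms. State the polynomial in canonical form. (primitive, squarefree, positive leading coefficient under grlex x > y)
3*x^2 - 3*x*y - 3*y^2 + x - 3*y

First, the degree is 2 — the shape is more complex than any degree-1 curve.
Next, observable constraints: among the integer gridlines, it crosses the y-axis at y ∈ {-1, 0}; one x-axis crossing is at x = 0.
Finally, assembling these constraints gives the stated polynomial.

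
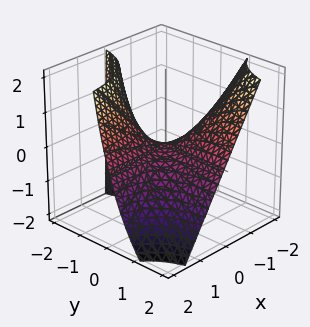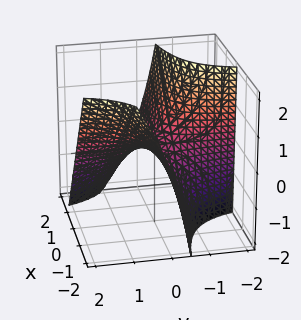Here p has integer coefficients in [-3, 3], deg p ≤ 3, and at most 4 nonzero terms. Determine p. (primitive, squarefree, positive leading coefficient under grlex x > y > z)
1. The degree is 2 — no degree-1 surface has this shape.
2. Observable constraints: it meets the z-axis at z = 0 (among the integer gridlines); the visible y-axis segment lies entirely on the surface.
3. Together with the visible shape, these determine p as stated. Check: (1, 0, 0) on the x-axis lies on the surface, and p(1, 0, 0) = 0. ✓

3*x*y + y*z + 2*z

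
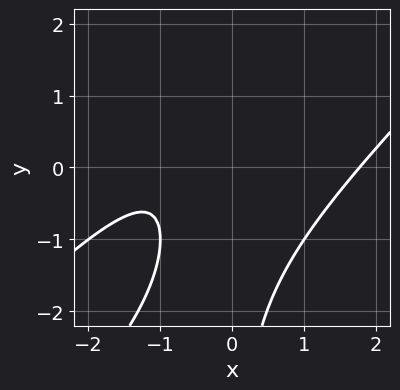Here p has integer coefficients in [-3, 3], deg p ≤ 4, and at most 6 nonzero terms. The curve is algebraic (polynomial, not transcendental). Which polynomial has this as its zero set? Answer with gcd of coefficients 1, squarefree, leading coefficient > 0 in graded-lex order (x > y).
x^3 - 2*x^2*y + x*y^2 - 2*x - 2

(a) deg p = 3. No degree-2 curve has this shape.
(b) Checking where it meets the axes: it misses every integer gridline on the y-axis.
(c) Assembling these constraints gives the stated polynomial.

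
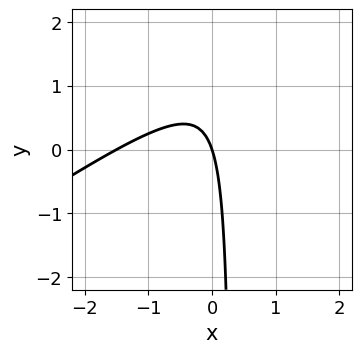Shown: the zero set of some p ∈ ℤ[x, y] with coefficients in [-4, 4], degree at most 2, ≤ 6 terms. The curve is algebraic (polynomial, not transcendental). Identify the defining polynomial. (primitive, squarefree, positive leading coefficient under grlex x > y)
First, deg p = 2. The shape is more complex than any degree-1 curve.
Then, reading off the gridlines: one y-axis crossing is at y = 0; one x-axis crossing is at x = 0.
Finally, putting this together gives p.

2*x^2 - 3*x*y + 3*x + y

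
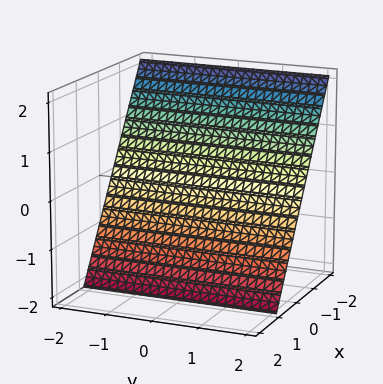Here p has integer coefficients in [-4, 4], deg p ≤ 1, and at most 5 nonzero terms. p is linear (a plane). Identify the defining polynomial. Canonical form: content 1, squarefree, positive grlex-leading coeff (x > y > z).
1. Degree: the surface is flat (a plane), so deg p = 1.
2. Checking where it meets the axes: it crosses the z-axis at the gridline z = -1; no y-intercept at any integer in the box.
3. The integer polynomial consistent with all of this is the stated p.

3*x + 2*z + 2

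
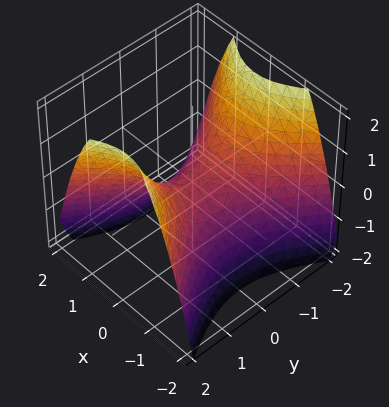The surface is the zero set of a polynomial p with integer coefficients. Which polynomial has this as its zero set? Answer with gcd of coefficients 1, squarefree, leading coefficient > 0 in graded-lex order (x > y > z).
3*x^2 - 2*y^2 + 3*z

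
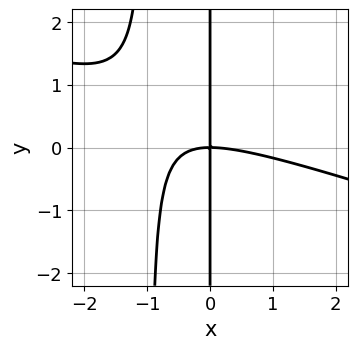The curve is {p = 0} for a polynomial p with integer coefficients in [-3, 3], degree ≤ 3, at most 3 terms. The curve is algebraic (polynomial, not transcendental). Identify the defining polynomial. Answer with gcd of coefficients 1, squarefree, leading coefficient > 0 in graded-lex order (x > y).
x^3 + 3*x^2*y + 3*x*y

1. The degree is 3 — no degree-2 curve has this shape.
2. Checking where it meets the axes: every point of the y-axis in the box is on the curve; one x-axis crossing is at x = 0.
3. The integer polynomial consistent with all of this is the stated p.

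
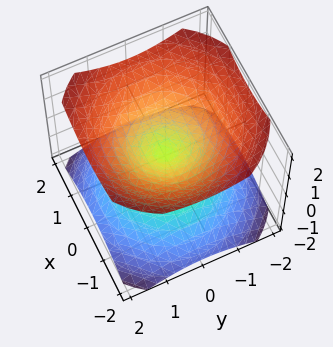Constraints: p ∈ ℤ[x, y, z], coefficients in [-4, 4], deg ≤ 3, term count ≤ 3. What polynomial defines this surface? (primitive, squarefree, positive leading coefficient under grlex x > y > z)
1. The picture has 2 separate pieces. They look like related sheets of one shape, so recover p as a whole.
2. Degree: two nappes meeting at a single point; a quadric, so deg p = 2.
3. Symmetry: every cross-section ⟂ z is a circle, so x, y appear only via x² + y²; the z ↦ −z reflection is a symmetry, so z appears only in even powers.
4. Observable constraints: it crosses the x-axis at the gridline x = 0; one y-axis crossing is at y = 0; a circular section at z = -1 has radius between 1 and 2.
5. Matching integer coefficients to the picture gives p.

2*x^2 + 2*y^2 - 3*z^2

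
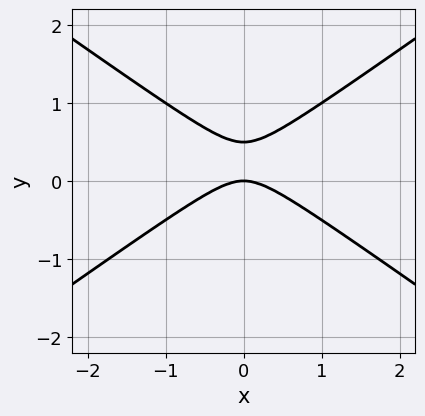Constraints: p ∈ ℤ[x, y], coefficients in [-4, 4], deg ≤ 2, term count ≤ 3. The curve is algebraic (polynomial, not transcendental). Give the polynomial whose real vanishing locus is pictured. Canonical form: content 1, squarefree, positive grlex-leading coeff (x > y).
x^2 - 2*y^2 + y

1. Degree: no degree-1 curve has this shape, so deg p = 2.
2. Symmetries: the x ↦ −x reflection is a symmetry, so x appears only in even powers.
3. From the visible intercepts: it meets the y-axis at y = 0 (among the integer gridlines); one x-axis crossing is at x = 0.
4. Matching integer coefficients to the picture gives p.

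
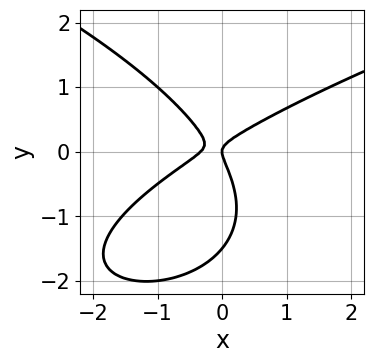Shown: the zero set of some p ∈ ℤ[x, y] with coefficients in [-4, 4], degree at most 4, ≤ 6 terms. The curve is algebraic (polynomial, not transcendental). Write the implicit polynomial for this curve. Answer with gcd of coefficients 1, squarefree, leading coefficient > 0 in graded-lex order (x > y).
2*y^3 - 3*x^2 + 3*x*y + 3*y^2 - x

(a) The degree is 3 — no degree-2 curve has this shape.
(b) Against the integer gridlines: it crosses the x-axis at the gridline x = 0; one y-axis crossing is at y = 0.
(c) Putting this together gives p.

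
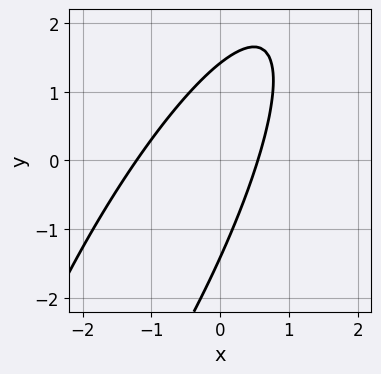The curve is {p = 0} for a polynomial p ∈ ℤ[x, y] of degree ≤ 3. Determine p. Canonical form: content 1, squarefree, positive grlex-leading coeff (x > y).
First, the degree is 2 — a generic line meets the curve in up to 2 points.
Finally, the integer polynomial consistent with all of this is the stated p.

3*x^2 - 3*x*y + y^2 + 2*x - 2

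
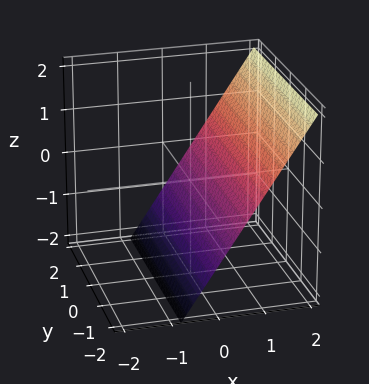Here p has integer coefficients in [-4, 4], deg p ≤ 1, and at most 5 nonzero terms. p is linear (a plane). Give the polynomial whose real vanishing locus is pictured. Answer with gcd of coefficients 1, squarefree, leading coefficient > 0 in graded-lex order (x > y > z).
deg p = 1.
Against the integer gridlines: it crosses the z-axis at the gridline z = -1; the surface avoids every integer y-axis point in the box.
Fitting integer coefficients to these (and the overall shape) gives p.

3*x - 2*z - 2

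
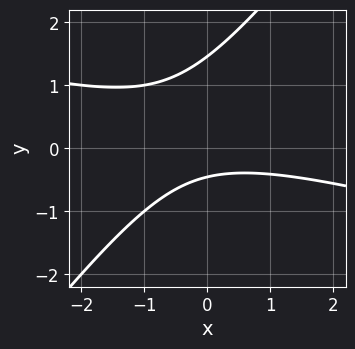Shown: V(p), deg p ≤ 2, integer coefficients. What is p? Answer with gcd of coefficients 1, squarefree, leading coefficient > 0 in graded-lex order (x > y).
x^2 + 3*x*y - 3*y^2 + 3*y + 2

1. The degree is 2 — the shape is more complex than any degree-1 curve.
2. From the axis intercepts and sections: it misses every integer gridline on the x-axis.
3. Fitting integer coefficients to these (and the overall shape) gives p.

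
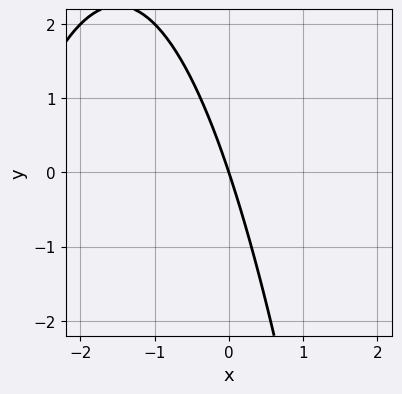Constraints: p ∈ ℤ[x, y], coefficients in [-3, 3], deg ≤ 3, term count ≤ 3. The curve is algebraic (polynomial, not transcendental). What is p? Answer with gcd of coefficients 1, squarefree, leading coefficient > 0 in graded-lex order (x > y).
x^2 + 3*x + y

(a) deg p = 2. No degree-1 curve has this shape.
(b) Against the integer gridlines: it meets the y-axis at y = 0 (among the integer gridlines); one x-axis crossing is at x = 0.
(c) Together with the visible shape, these determine p as stated.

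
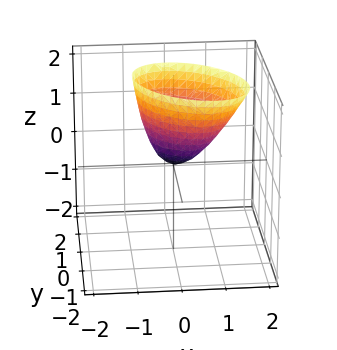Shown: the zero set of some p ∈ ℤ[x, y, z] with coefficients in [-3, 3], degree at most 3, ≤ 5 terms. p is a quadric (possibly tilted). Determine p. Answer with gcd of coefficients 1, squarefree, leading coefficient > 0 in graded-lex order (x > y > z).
Degree: the shape is more complex than any degree-1 surface, so deg p = 2.
Reading off the gridlines: it meets the y-axis at y = 0 (among the integer gridlines); it meets the x-axis at x = 0 (among the integer gridlines); one z-axis crossing is at z = 0.
Solving for integer coefficients yields p as stated.

3*x^2 + 2*x*y - x*z + 3*y^2 - 2*z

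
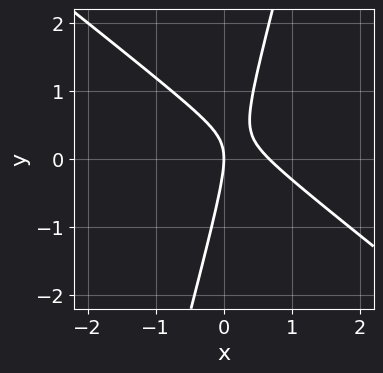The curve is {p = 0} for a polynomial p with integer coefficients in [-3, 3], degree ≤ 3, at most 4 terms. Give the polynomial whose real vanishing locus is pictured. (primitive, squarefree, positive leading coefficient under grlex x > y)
3*x^2 + 3*x*y - y^2 - 2*x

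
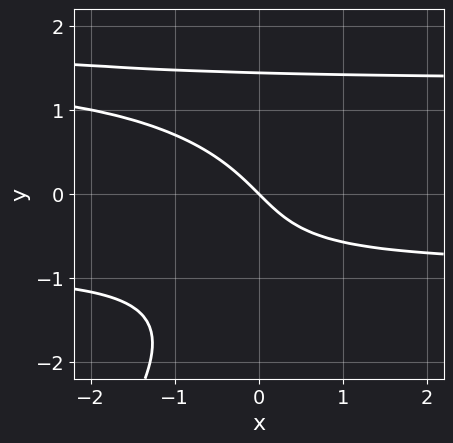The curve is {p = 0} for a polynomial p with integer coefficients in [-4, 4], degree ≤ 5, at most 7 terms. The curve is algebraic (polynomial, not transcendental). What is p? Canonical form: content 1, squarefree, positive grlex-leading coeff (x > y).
(a) The degree is 4 — the shape is more complex than any degree-3 curve.
(b) Reading off the gridlines: it meets the y-axis at y = 0 (among the integer gridlines); it meets the x-axis at x = 0 (among the integer gridlines).
(c) Assembling these constraints gives the stated polynomial.

x*y^3 - y^4 - 3*x*y^2 + 3*x + 3*y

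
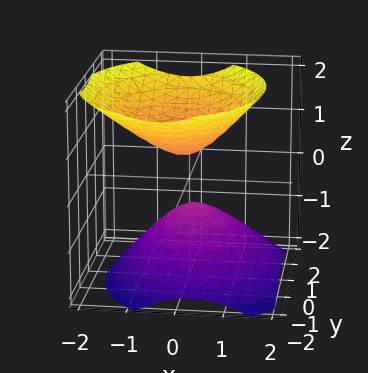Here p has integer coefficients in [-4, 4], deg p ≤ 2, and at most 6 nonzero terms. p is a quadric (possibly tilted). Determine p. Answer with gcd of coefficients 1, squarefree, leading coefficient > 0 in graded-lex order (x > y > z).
1. The picture has 2 separate pieces. Treating them together as one polynomial.
2. The degree is 2 — no degree-1 surface has this shape.
3. Against the integer gridlines: it misses every integer gridline on the y-axis; it misses every integer gridline on the x-axis.
4. These observations pin down the coefficients.

3*x^2 + x*z + 2*y^2 - 3*z^2 + 1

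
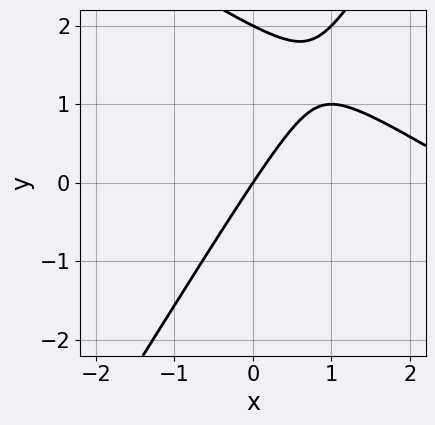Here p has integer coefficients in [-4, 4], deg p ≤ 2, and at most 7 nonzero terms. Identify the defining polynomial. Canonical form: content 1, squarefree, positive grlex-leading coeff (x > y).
1. Degree: a generic line meets the curve in up to 2 points, so deg p = 2.
2. Against the integer gridlines: it meets the x-axis at x = 0 (among the integer gridlines); the y-axis gridline crossings are at y ∈ {0, 2}.
3. Putting this together gives p.

x^2 + x*y - y^2 - 3*x + 2*y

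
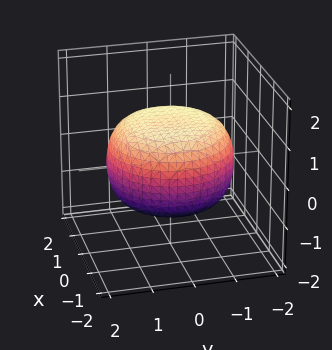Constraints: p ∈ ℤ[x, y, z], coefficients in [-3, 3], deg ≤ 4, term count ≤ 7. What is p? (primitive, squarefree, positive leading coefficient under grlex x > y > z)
The degree is 4 — the shape is more complex than any degree-3 surface.
By symmetry, the surface is invariant under rotation about z: p = q(x² + y², z).
Reading off the gridlines: a circular section at z = 1 has radius exactly 1; among the integer gridlines, it crosses the z-axis at z ∈ {-1, 1}.
These observations pin down the coefficients.

x^4 + 2*x^2*y^2 + y^4 - x^2 - y^2 + 3*z^2 - 3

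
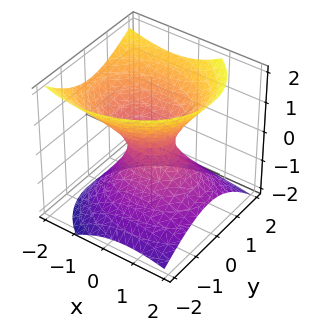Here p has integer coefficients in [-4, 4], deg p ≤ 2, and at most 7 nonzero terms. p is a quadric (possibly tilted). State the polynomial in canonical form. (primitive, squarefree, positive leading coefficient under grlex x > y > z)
2*x^2 + 2*x*z + 3*y^2 - y*z - 3*z^2 - 1

First, deg p = 2. A generic line meets the surface in up to 2 points.
Next, against the integer gridlines: no z-intercept at any integer in the box.
Finally, fitting integer coefficients to these (and the overall shape) gives p.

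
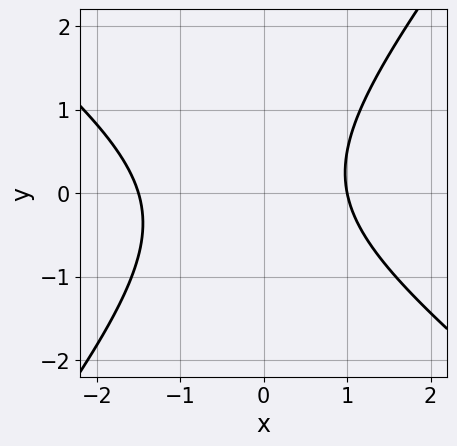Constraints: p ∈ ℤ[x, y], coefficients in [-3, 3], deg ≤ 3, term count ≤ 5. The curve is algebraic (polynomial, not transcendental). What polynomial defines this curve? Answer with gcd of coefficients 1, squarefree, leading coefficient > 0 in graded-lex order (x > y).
First, degree: no degree-1 curve has this shape, so deg p = 2.
Next, observable constraints: it misses every integer gridline on the y-axis; one x-axis crossing is at x = 1.
Finally, the integer polynomial consistent with all of this is the stated p.

2*x^2 + x*y - 2*y^2 + x - 3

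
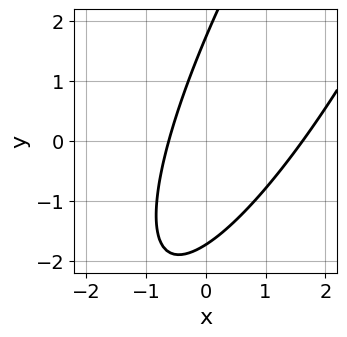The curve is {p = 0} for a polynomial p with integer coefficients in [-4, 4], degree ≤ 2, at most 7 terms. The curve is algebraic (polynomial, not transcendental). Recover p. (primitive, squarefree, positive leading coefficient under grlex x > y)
3*x^2 - 3*x*y + y^2 - 3*x - 3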